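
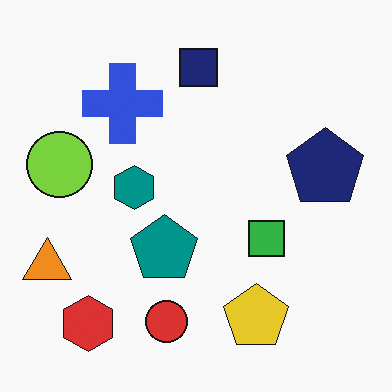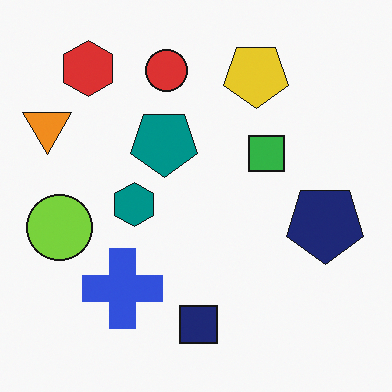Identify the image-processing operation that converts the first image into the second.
This is the original image flipped vertically (top ↔ bottom).

The navy square is in the top of the first image and the bottom of the second — shapes on opposite sides of the horizontal midline have swapped in a mirror flip.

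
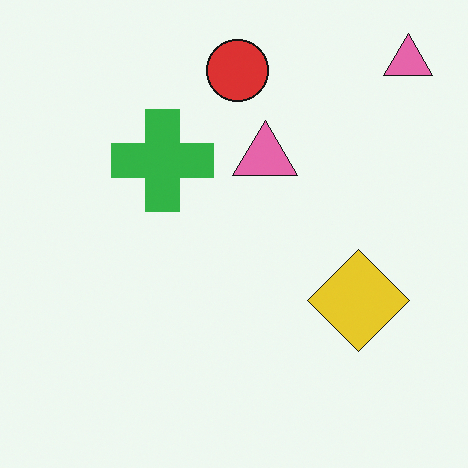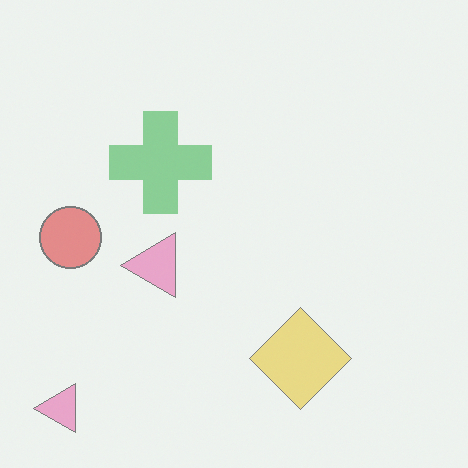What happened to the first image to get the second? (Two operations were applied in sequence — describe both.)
The image was washed out (contrast reduced), then transposed (reflected across the top-left ↔ bottom-right diagonal).

Tones are pushed toward mid-grey across the whole image — a global contrast change. Shapes have swapped their row and column positions — what was in the top-right is now in the bottom-left — a diagonal reflection.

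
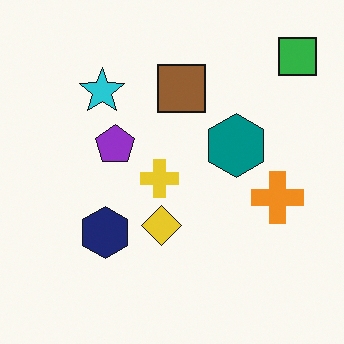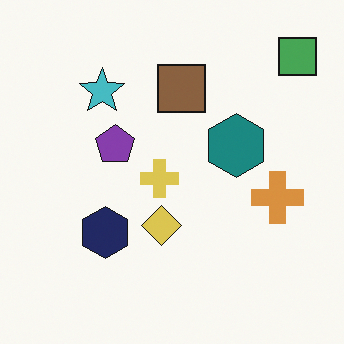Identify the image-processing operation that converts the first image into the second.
This is the original image slightly desaturated.

All colors are more muted and greyish — a global saturation change.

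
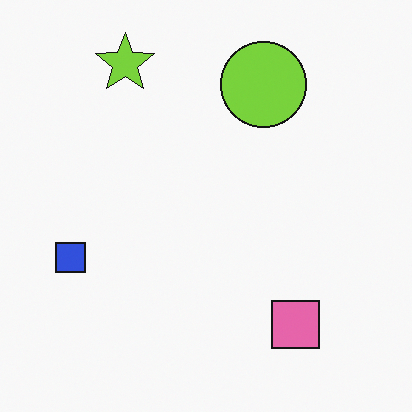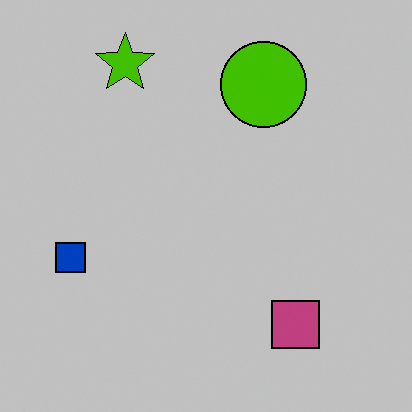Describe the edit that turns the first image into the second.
Heavily posterized to just a handful of flat colors.

Each flat color has snapped to a coarser quantized level — most visibly, the near-white background has dropped to a flat grey.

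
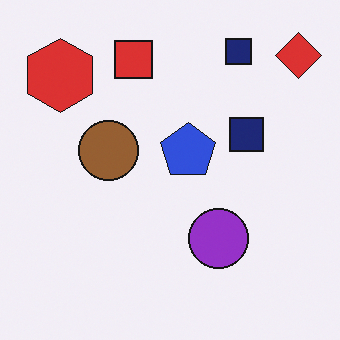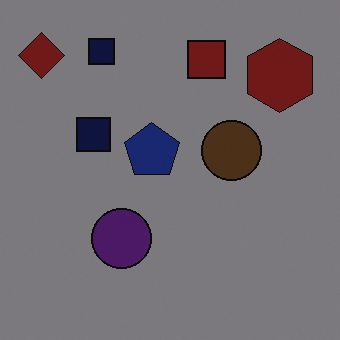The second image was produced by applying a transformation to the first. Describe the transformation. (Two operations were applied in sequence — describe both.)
The transformation is: flipped horizontally (left ↔ right), then substantially darkened.

The red diamond is in the top-right of the first image and the top-left of the second — shapes on opposite sides of the vertical midline have swapped in a mirror flip. Every pixel — background and shapes alike — is uniformly darkened.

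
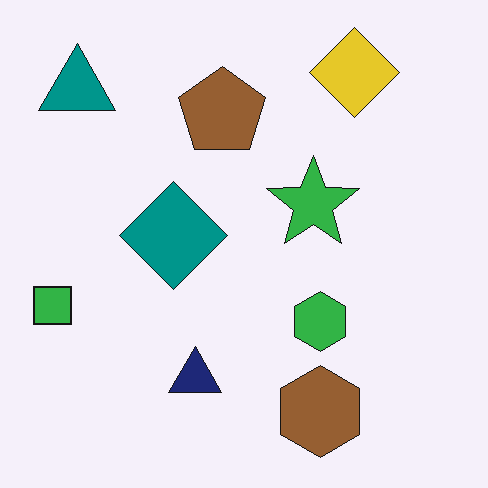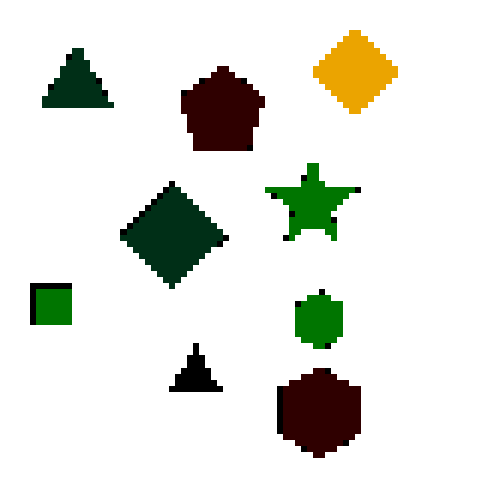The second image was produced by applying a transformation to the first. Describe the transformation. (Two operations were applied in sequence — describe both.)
It was moderately pixelated, then boosted in contrast.

Shapes are reduced to large square blocks; fine edges and outlines are lost — a downscale-then-upscale (mosaic) effect. Tones are pushed away from mid-grey across the whole image — a global contrast change.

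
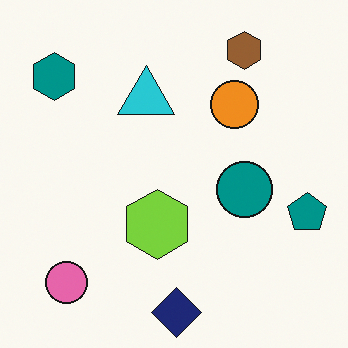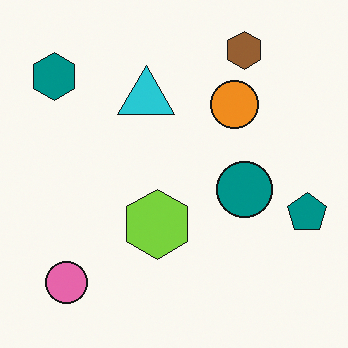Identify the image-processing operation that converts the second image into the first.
It was overlaid with an additional navy diamond.

A navy diamond appears in the first image that is absent from the second.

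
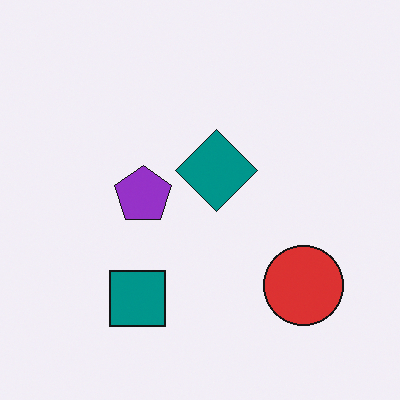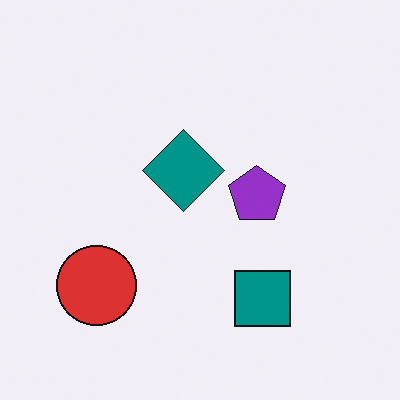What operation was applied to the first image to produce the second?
The transformation is: flipped horizontally (left ↔ right).

The red circle is in the bottom-right of the first image and the bottom-left of the second — shapes on opposite sides of the vertical midline have swapped in a mirror flip.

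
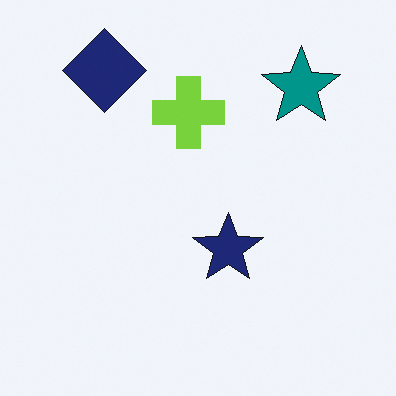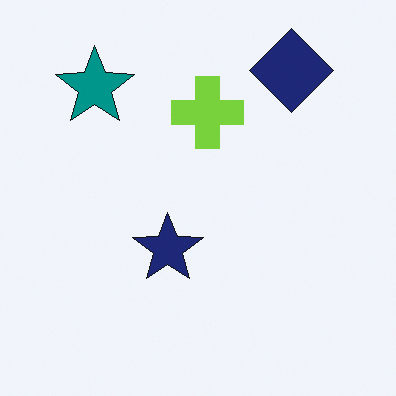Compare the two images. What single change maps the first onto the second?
The second image is the first flipped horizontally (left ↔ right).

The teal star is in the top-right of the first image and the top-left of the second — shapes on opposite sides of the vertical midline have swapped in a mirror flip.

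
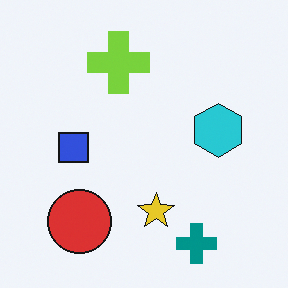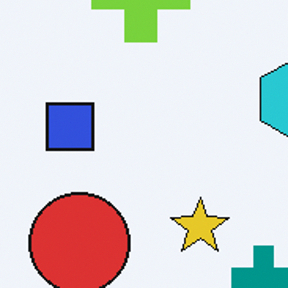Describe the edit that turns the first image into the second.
It was cropped to a modestly smaller region and rescaled.

The visible shapes are larger and the field of view is narrower; shapes near the original edges may be partly or wholly outside the frame — a crop-and-rescale.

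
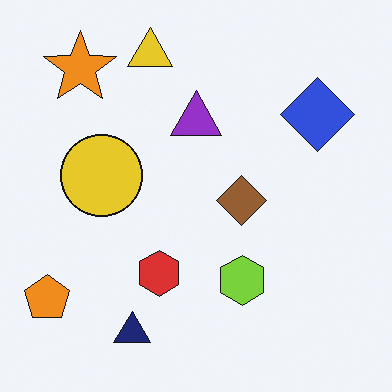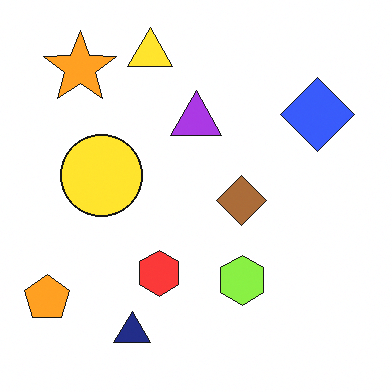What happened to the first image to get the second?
It was brightened a little.

Every pixel — background and shapes alike — is uniformly brightened.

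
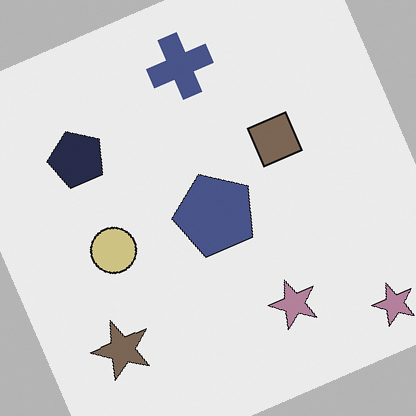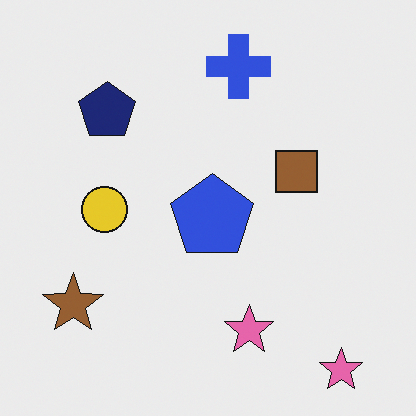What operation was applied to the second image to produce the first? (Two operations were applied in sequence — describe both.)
This is the original image rotated counter-clockwise by a moderate amount, then made much more muted (saturation change).

Every shape is tilted by the same angle and the image corners show triangular fill wedges — a whole-image rotation by a non-right angle. All colors are more muted and greyish — a global saturation change.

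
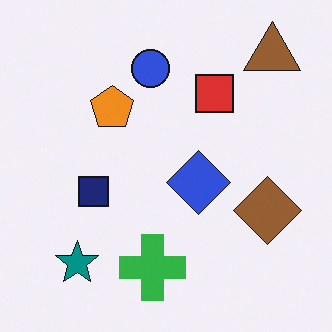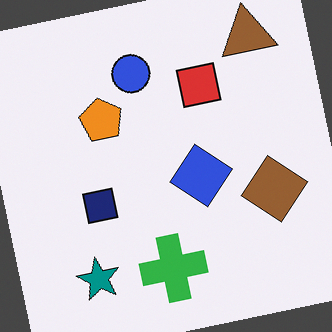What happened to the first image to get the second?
This is the original image rotated counter-clockwise by a slight angle.

Every shape is tilted by the same angle and the image corners show triangular fill wedges — a whole-image rotation by a non-right angle.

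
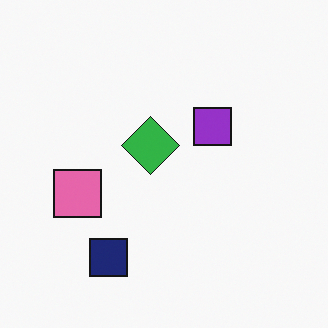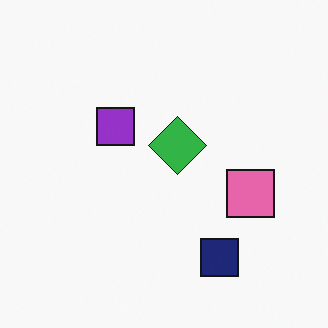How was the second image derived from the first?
Flipped horizontally (left ↔ right).

The pink square is in the left of the first image and the right of the second — shapes on opposite sides of the vertical midline have swapped in a mirror flip.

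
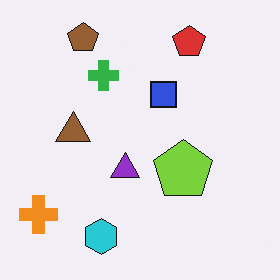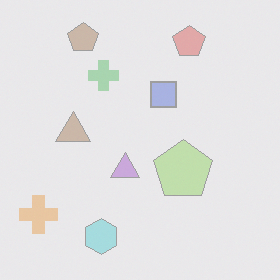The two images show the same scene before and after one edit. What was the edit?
The second image is the first given much lower contrast.

Tones are pushed toward mid-grey across the whole image — a global contrast change.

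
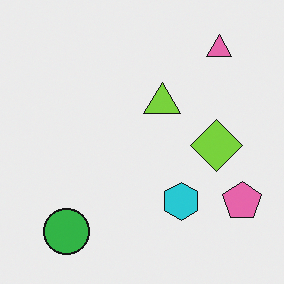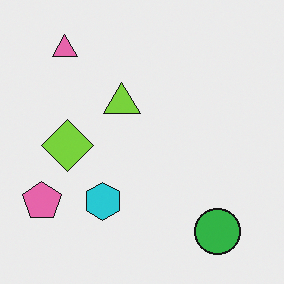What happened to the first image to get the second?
The second image is the first flipped horizontally (left ↔ right).

The pink pentagon is in the bottom-right of the first image and the bottom-left of the second — shapes on opposite sides of the vertical midline have swapped in a mirror flip.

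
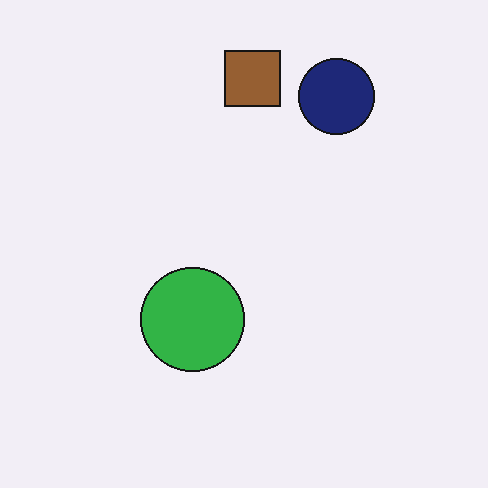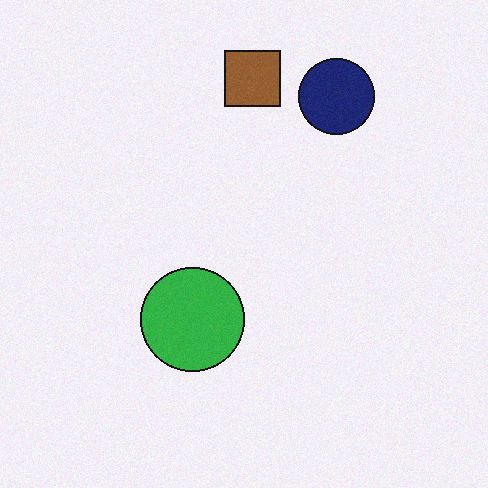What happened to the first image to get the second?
This is the original image degraded with light additive noise.

Random speckle covers the whole image, including the flat background.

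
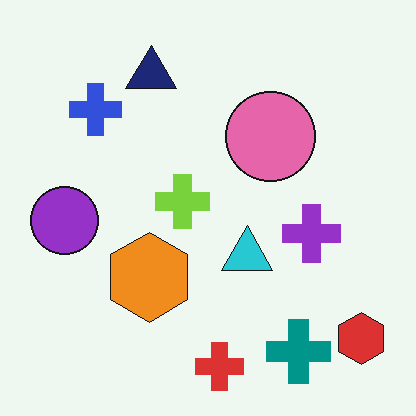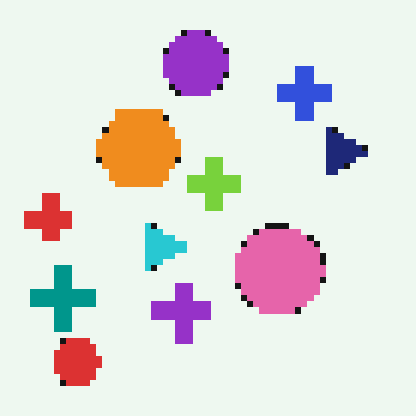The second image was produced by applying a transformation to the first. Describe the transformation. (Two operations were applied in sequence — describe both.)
It was rotated 90° clockwise, then pixelated into visible square blocks.

The red hexagon sits in the bottom-right of the first image and the bottom-left of the second — consistent with a whole-image 90° clockwise rotation. Shapes are reduced to large square blocks; fine edges and outlines are lost — a downscale-then-upscale (mosaic) effect.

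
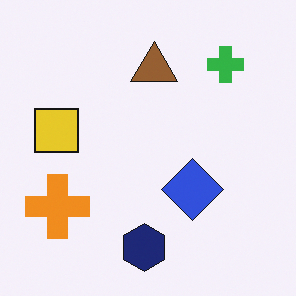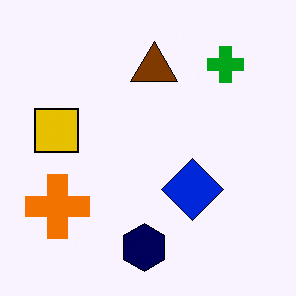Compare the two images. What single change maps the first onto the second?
The image was given slightly increased contrast.

Tones are pushed away from mid-grey across the whole image — a global contrast change.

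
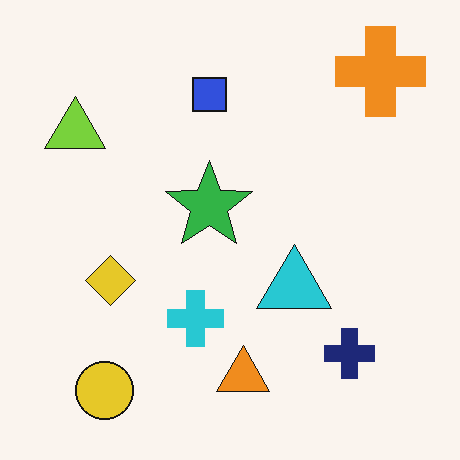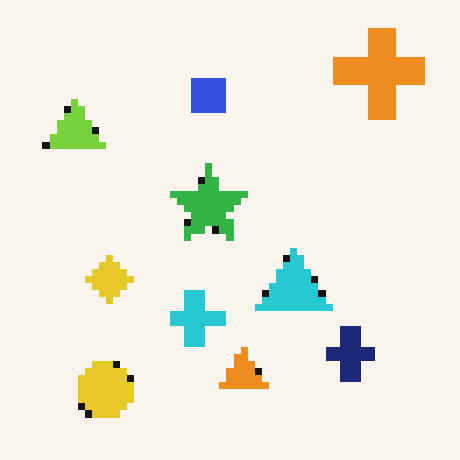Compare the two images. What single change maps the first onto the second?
This is the original image moderately pixelated.

Shapes are reduced to large square blocks; fine edges and outlines are lost — a downscale-then-upscale (mosaic) effect.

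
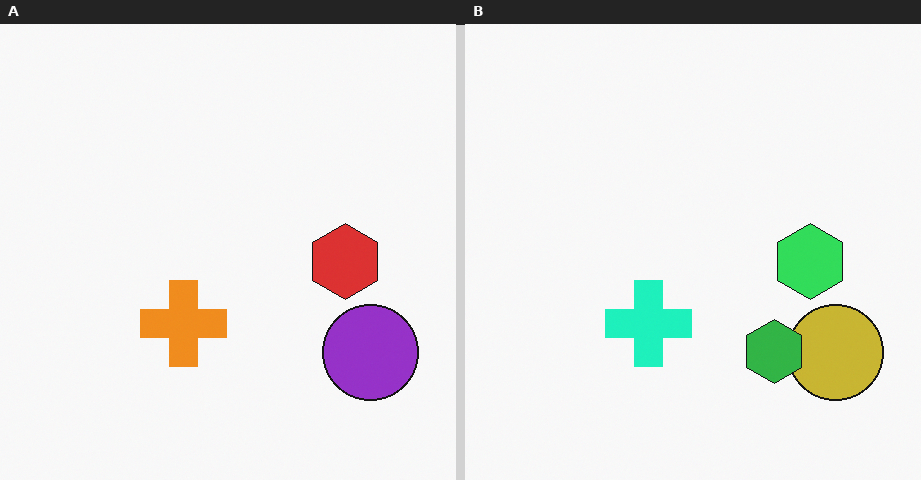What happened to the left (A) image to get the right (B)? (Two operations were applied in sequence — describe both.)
This is the original image hue-shifted by a moderate amount, then overlaid with an additional green hexagon.

Every shape's color has rotated by the same amount around the hue wheel — a uniform hue shift. A green hexagon appears in the right (B) image that is absent from the left (A).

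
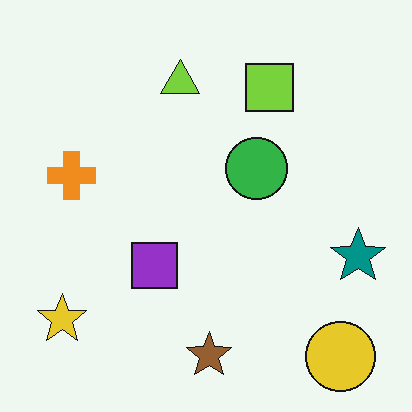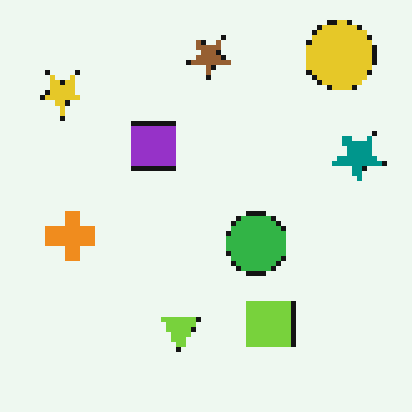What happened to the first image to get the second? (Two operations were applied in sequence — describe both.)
The second image is the first flipped vertically (top ↔ bottom), then mildly pixelated.

The yellow circle is in the bottom-right of the first image and the top-right of the second — shapes on opposite sides of the horizontal midline have swapped in a mirror flip. Shapes are reduced to large square blocks; fine edges and outlines are lost — a downscale-then-upscale (mosaic) effect.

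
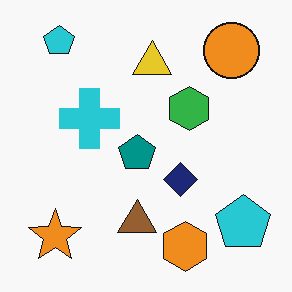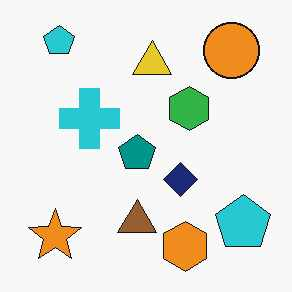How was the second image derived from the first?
It was given moderate JPEG compression.

Blocky 8×8 compression artifacts appear around shape edges and the flat background shows ringing — characteristic JPEG degradation.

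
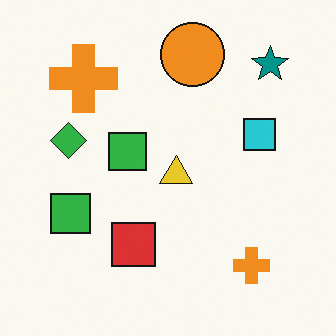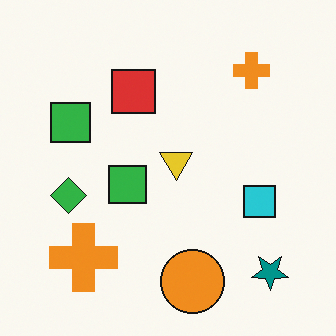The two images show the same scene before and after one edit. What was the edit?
The image was flipped vertically (top ↔ bottom).

The orange circle is in the top of the first image and the bottom of the second — shapes on opposite sides of the horizontal midline have swapped in a mirror flip.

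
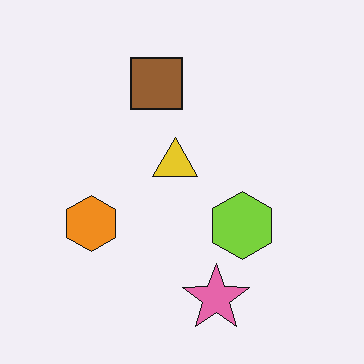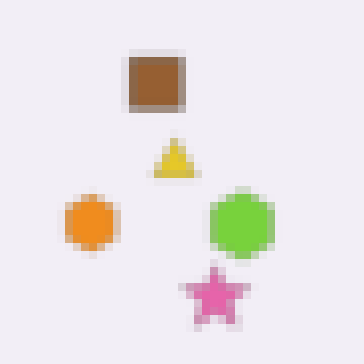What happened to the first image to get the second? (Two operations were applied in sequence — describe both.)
The image was noticeably gaussian-blurred, then pixelated into visible square blocks.

Shape edges and outlines are uniformly softened across the whole image. Shapes are reduced to large square blocks; fine edges and outlines are lost — a downscale-then-upscale (mosaic) effect.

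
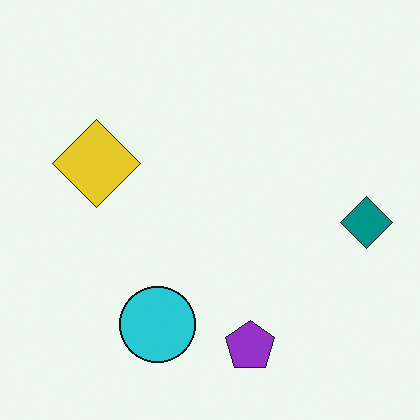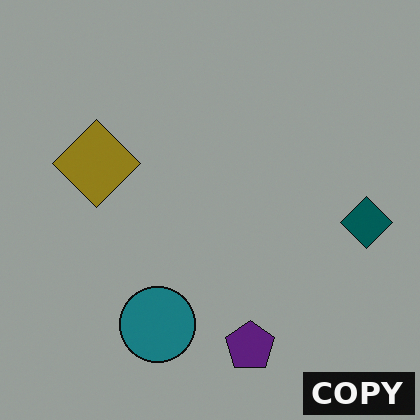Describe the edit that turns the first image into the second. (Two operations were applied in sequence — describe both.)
The second image is the first noticeably darkened, then watermarked with the text "COPY" in the lower-right corner.

Every pixel — background and shapes alike — is uniformly darkened. A dark label reading "COPY" appears in the lower-right corner.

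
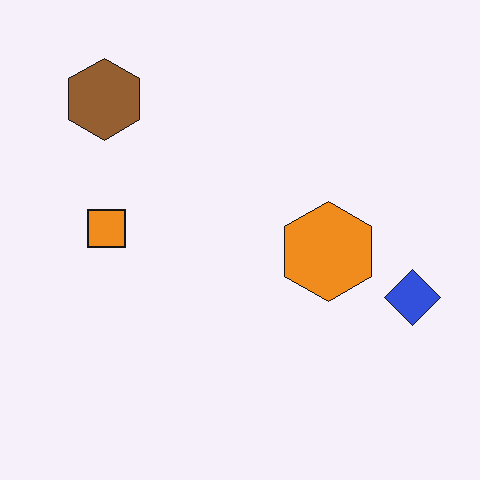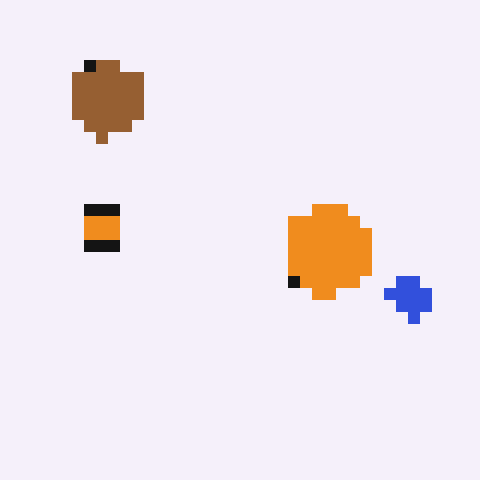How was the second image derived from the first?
The second image is the first heavily pixelated into large blocks.

Shapes are reduced to large square blocks; fine edges and outlines are lost — a downscale-then-upscale (mosaic) effect.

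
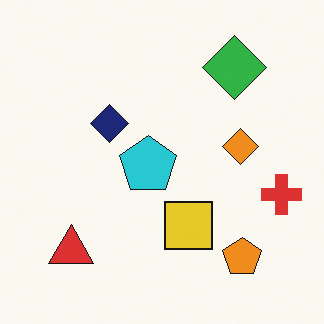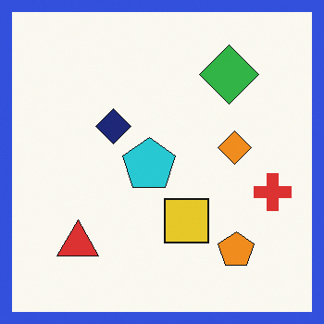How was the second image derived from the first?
Framed with a blue border.

A solid blue frame runs around the edge of the second image, with the content slightly shrunk inside it.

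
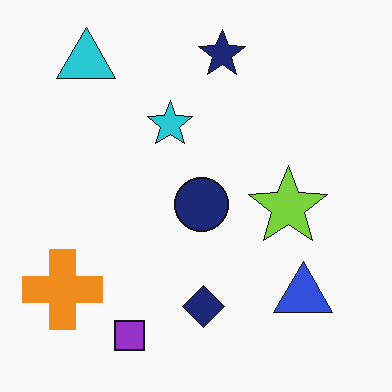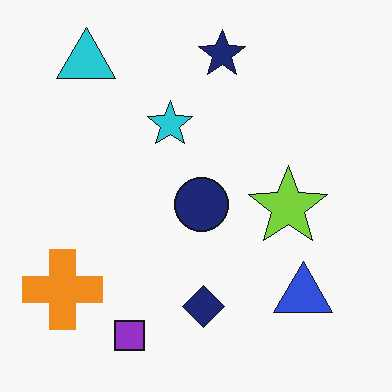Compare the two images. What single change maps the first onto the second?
The transformation is: given moderate JPEG compression.

Blocky 8×8 compression artifacts appear around shape edges and the flat background shows ringing — characteristic JPEG degradation.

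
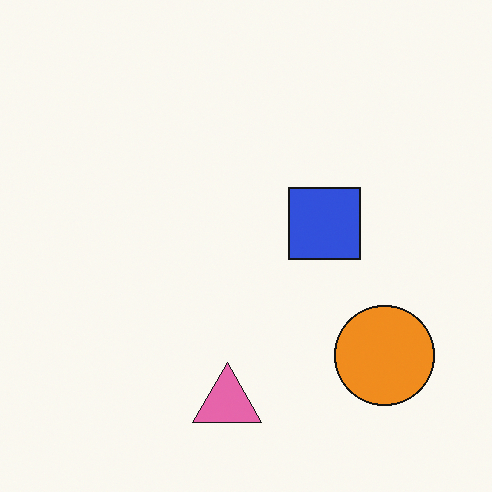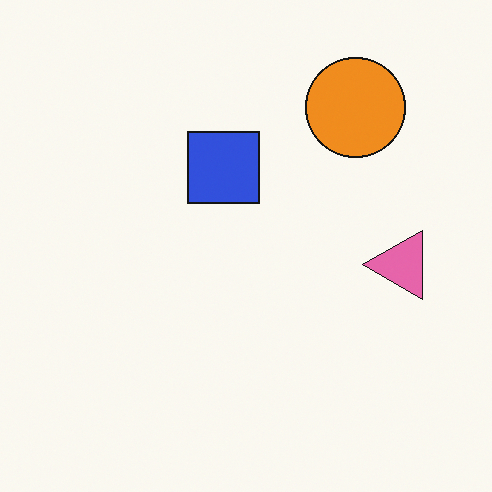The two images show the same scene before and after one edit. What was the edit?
The transformation is: rotated 90° counter-clockwise.

The orange circle sits in the bottom-right of the first image and the top-right of the second — consistent with a whole-image 90° counter-clockwise rotation.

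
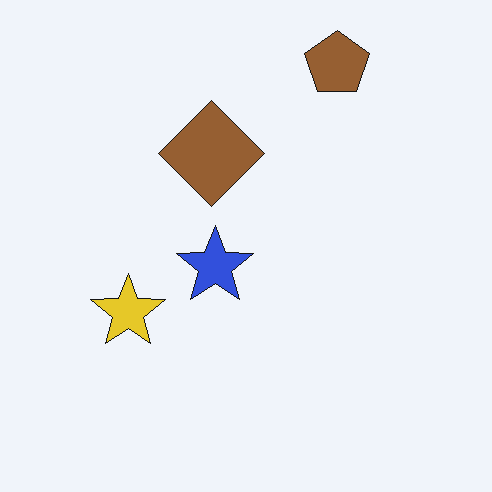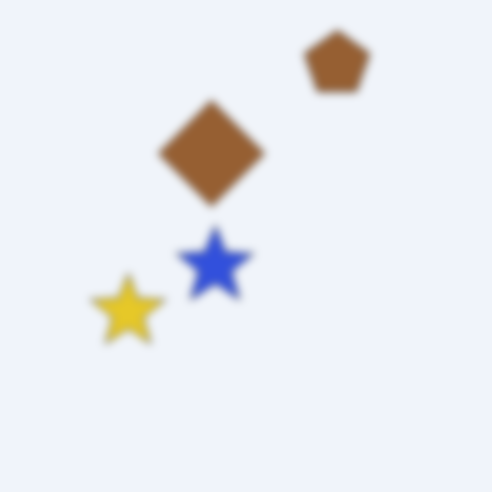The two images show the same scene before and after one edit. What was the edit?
The image was moderately blurred.

Shape edges and outlines are uniformly softened across the whole image.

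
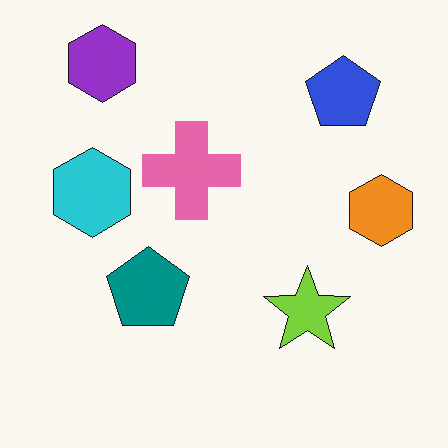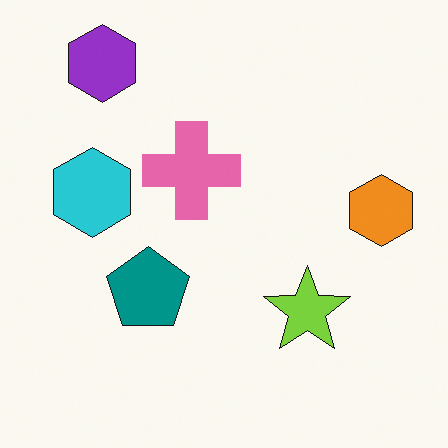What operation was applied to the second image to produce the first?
The transformation is: overlaid with an additional blue pentagon.

A blue pentagon appears in the first image that is absent from the second.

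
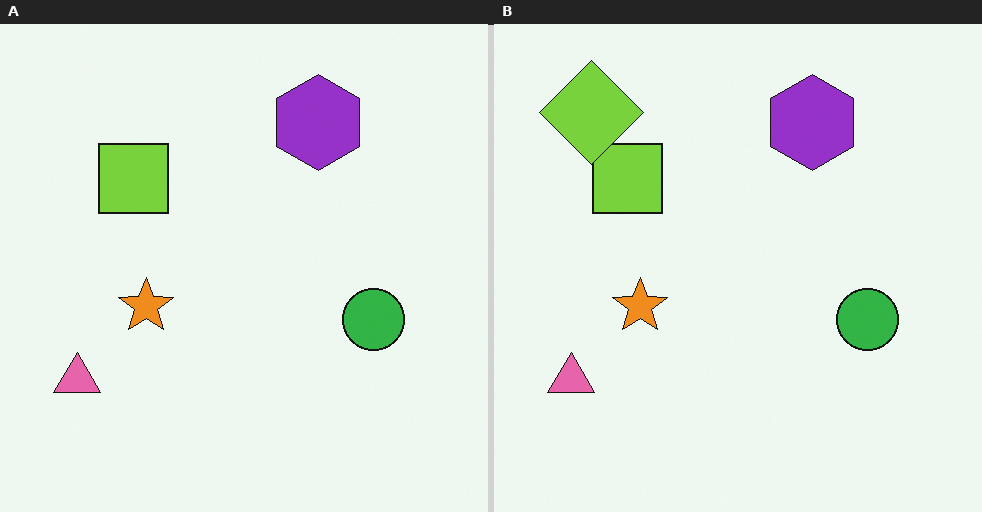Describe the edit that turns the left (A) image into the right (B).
This is the original image overlaid with an additional lime diamond.

A lime diamond appears in the right (B) image that is absent from the left (A).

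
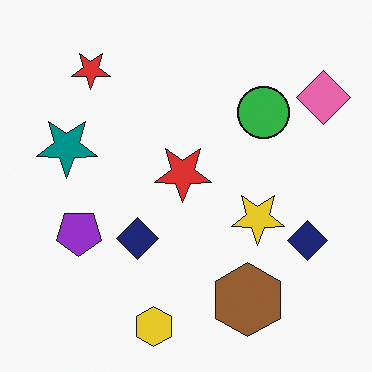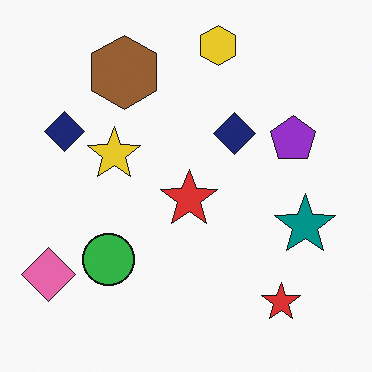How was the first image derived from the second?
This is the original image rotated 180°.

The pink diamond sits in the bottom-left of the second image and the top-right of the first — consistent with a whole-image 180° rotation.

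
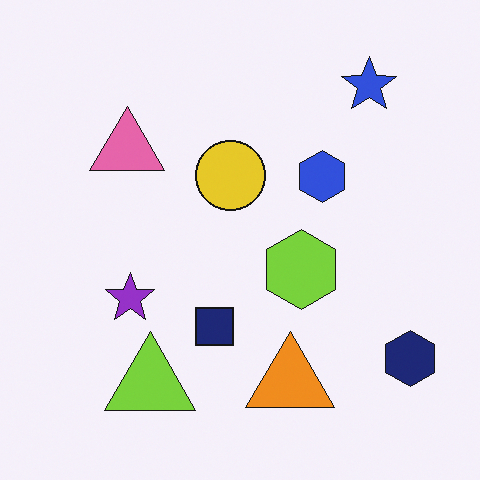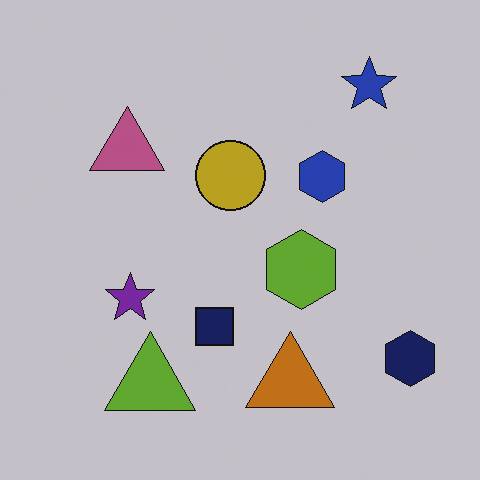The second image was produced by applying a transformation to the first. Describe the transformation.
It was darkened a little.

Every pixel — background and shapes alike — is uniformly darkened.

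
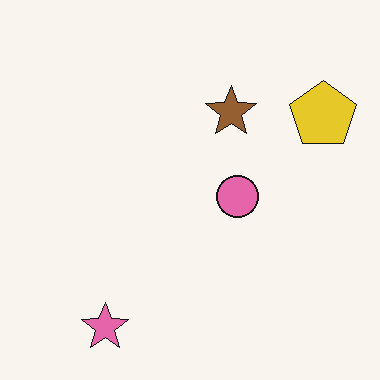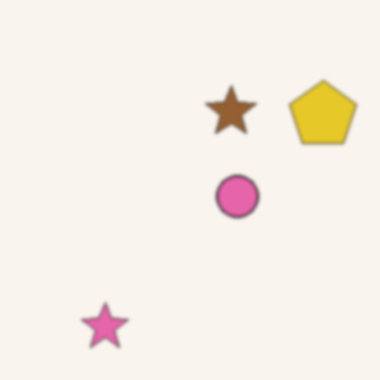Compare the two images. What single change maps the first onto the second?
The transformation is: given a subtle gaussian blur.

Shape edges and outlines are uniformly softened across the whole image.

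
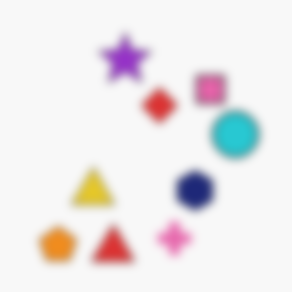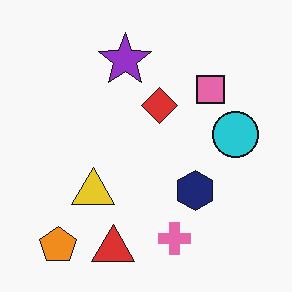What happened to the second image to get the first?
The transformation is: noticeably gaussian-blurred.

Shape edges and outlines are uniformly softened across the whole image.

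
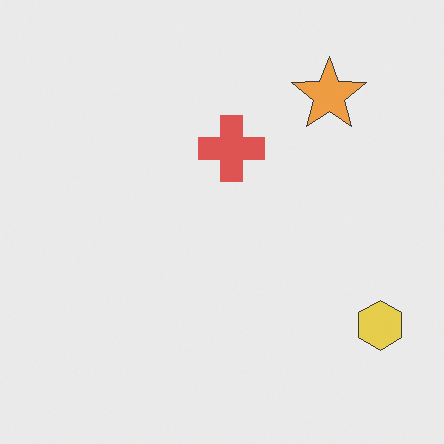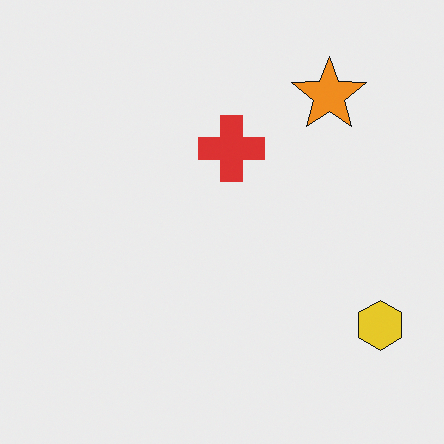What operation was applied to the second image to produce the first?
Given slightly reduced contrast.

Tones are pushed toward mid-grey across the whole image — a global contrast change.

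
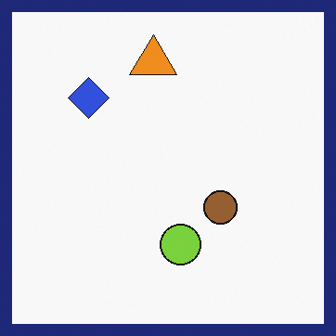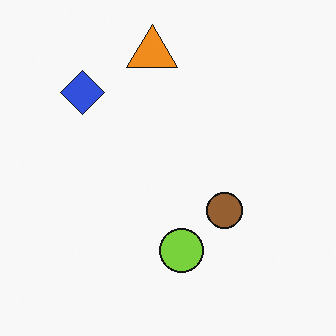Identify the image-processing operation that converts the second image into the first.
The first image is the second framed with a navy border.

A solid navy frame runs around the edge of the first image, with the content slightly shrunk inside it.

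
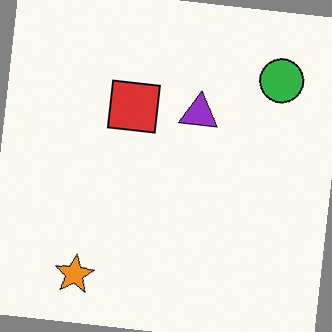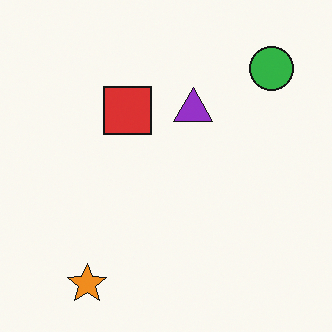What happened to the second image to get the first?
The transformation is: rotated clockwise by a small amount.

Every shape is tilted by the same angle and the image corners show triangular fill wedges — a whole-image rotation by a non-right angle.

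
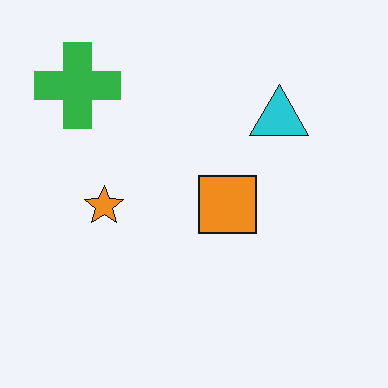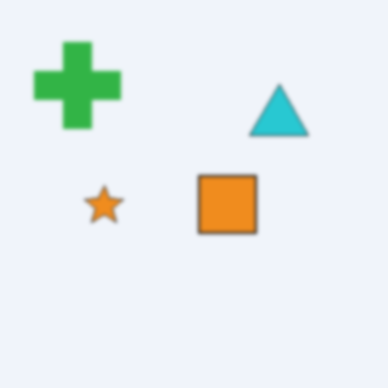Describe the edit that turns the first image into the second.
This is the original image given a subtle gaussian blur.

Shape edges and outlines are uniformly softened across the whole image.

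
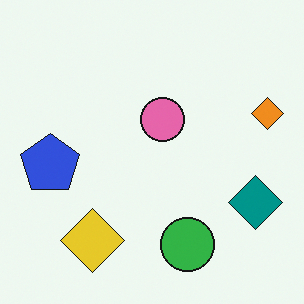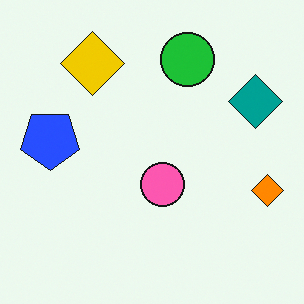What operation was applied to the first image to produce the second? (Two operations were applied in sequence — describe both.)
The image was flipped vertically (top ↔ bottom), then slightly oversaturated.

The green circle is in the bottom of the first image and the top of the second — shapes on opposite sides of the horizontal midline have swapped in a mirror flip. All colors are more vivid — a global saturation change.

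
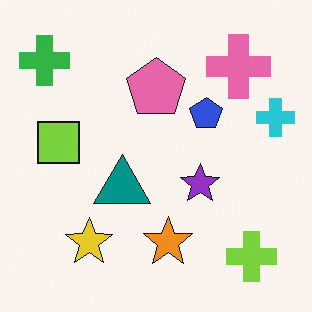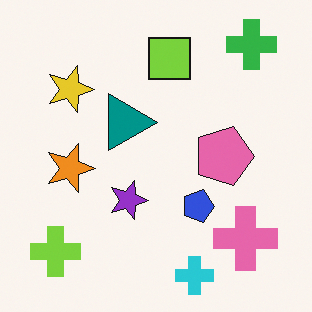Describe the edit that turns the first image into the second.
It was rotated 90° clockwise.

The green cross sits in the top-left of the first image and the top-right of the second — consistent with a whole-image 90° clockwise rotation.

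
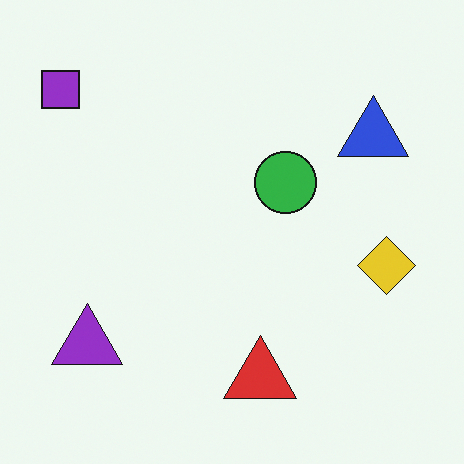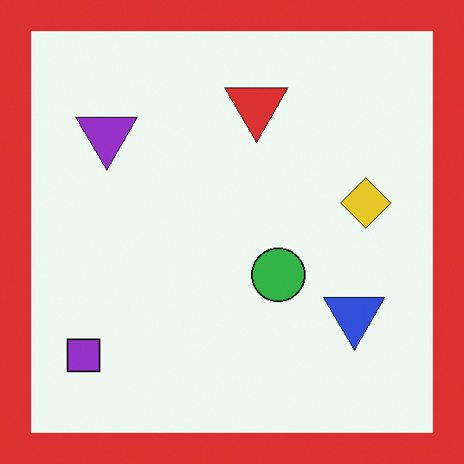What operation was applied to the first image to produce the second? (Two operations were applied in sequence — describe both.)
It was flipped vertically (top ↔ bottom), then framed with a red border.

The red triangle is in the bottom of the first image and the top of the second — shapes on opposite sides of the horizontal midline have swapped in a mirror flip. A solid red frame runs around the edge of the second image, with the content slightly shrunk inside it.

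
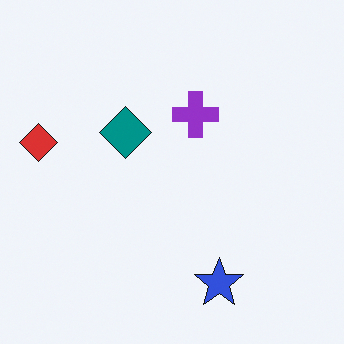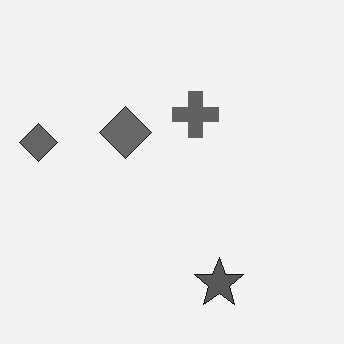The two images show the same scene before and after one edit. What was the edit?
The image was converted to grayscale.

All color is removed — every shape is now a shade of grey.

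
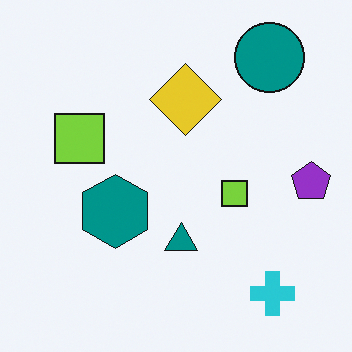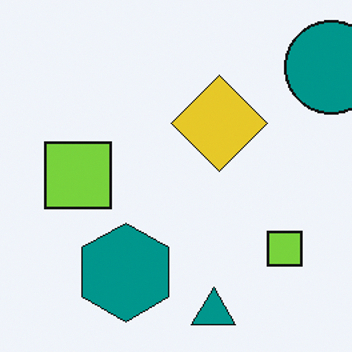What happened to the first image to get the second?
This is the original image cropped to a modestly smaller region and rescaled.

The visible shapes are larger and the field of view is narrower; shapes near the original edges may be partly or wholly outside the frame — a crop-and-rescale.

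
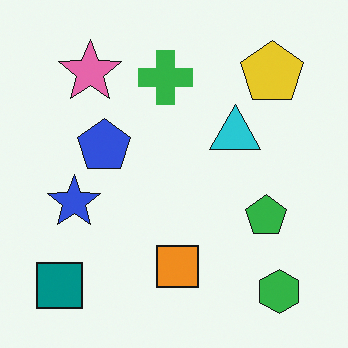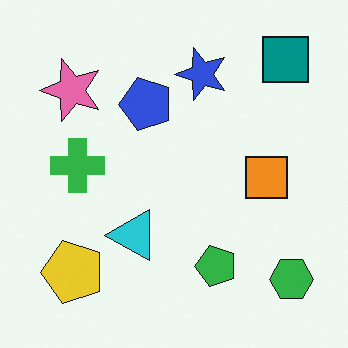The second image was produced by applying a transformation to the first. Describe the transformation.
The second image is the first transposed (reflected across the top-left ↔ bottom-right diagonal).

Shapes have swapped their row and column positions — what was in the top-right is now in the bottom-left — a diagonal reflection.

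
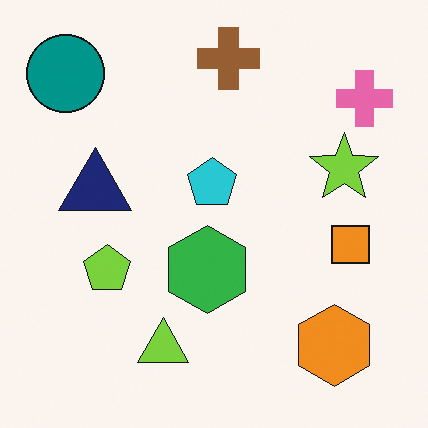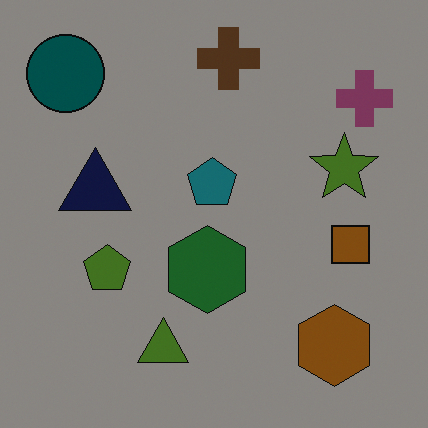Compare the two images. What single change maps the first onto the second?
It was noticeably darkened.

Every pixel — background and shapes alike — is uniformly darkened.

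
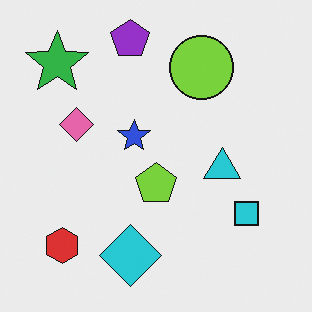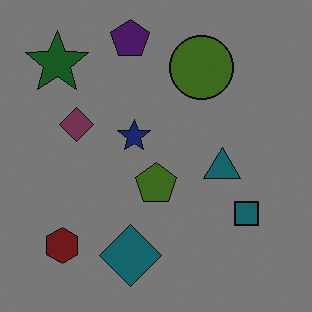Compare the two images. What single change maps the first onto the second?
The second image is the first noticeably darkened.

Every pixel — background and shapes alike — is uniformly darkened.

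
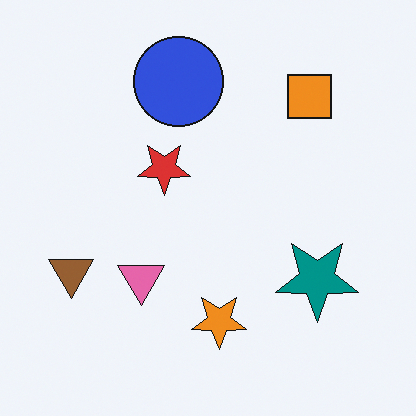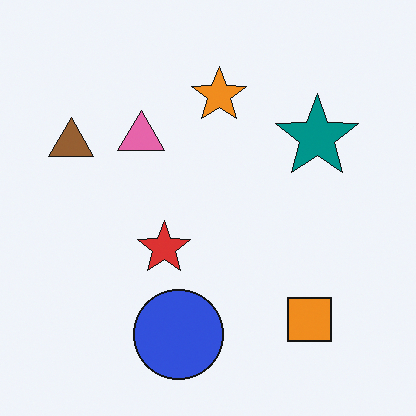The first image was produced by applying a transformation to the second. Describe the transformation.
This is the original image flipped vertically (top ↔ bottom).

The blue circle is in the bottom of the second image and the top of the first — shapes on opposite sides of the horizontal midline have swapped in a mirror flip.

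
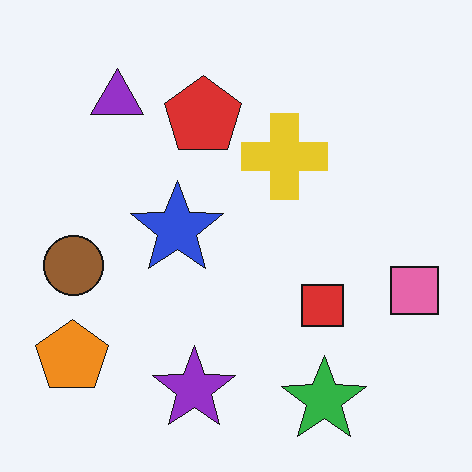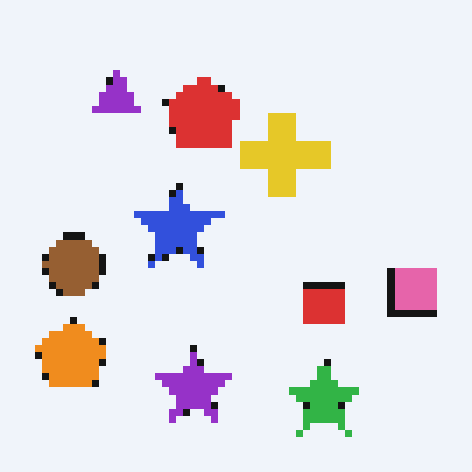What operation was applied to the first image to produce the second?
The transformation is: pixelated into visible square blocks.

Shapes are reduced to large square blocks; fine edges and outlines are lost — a downscale-then-upscale (mosaic) effect.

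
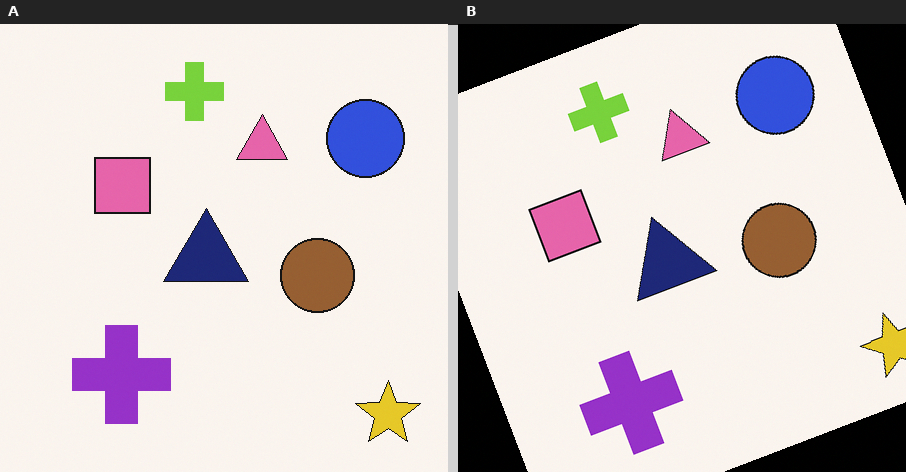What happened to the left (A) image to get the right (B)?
The right (B) image is the left (A) rotated counter-clockwise by a clearly visible amount.

Every shape is tilted by the same angle and the image corners show triangular fill wedges — a whole-image rotation by a non-right angle.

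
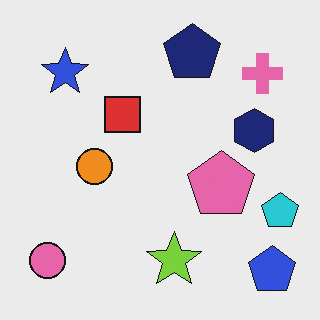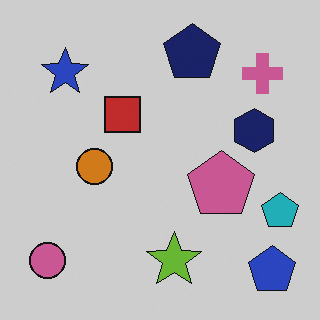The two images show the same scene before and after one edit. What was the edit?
The transformation is: darkened a little.

Every pixel — background and shapes alike — is uniformly darkened.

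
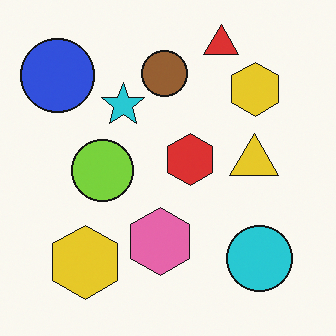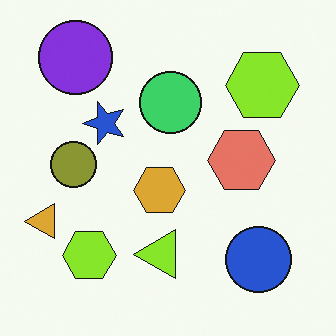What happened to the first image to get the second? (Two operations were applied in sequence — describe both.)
Transposed (reflected across the top-left ↔ bottom-right diagonal), then hue-shifted by a small amount.

Shapes have swapped their row and column positions — what was in the top-right is now in the bottom-left — a diagonal reflection. Every shape's color has rotated by the same amount around the hue wheel — a uniform hue shift.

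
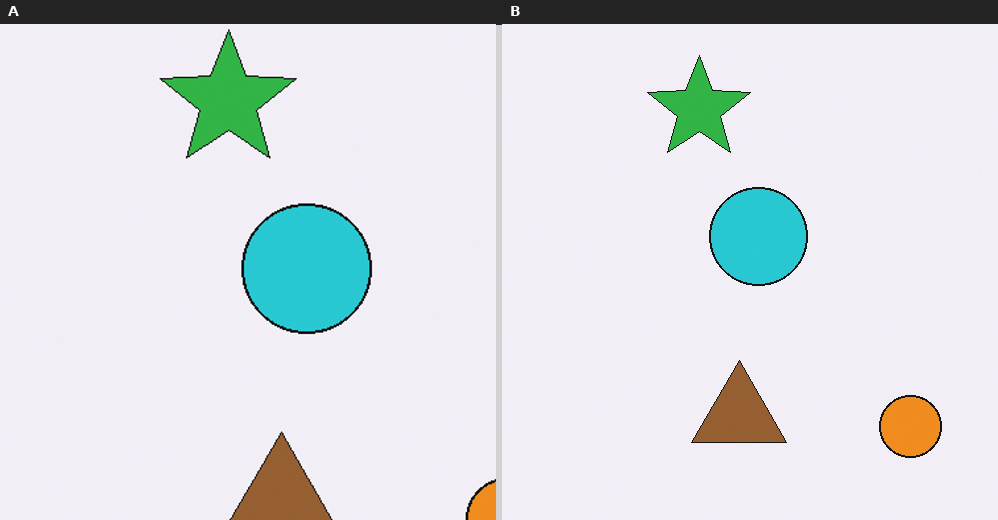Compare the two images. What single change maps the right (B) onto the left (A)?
This is the original image cropped slightly and scaled back up.

The visible shapes are larger and the field of view is narrower; shapes near the original edges may be partly or wholly outside the frame — a crop-and-rescale.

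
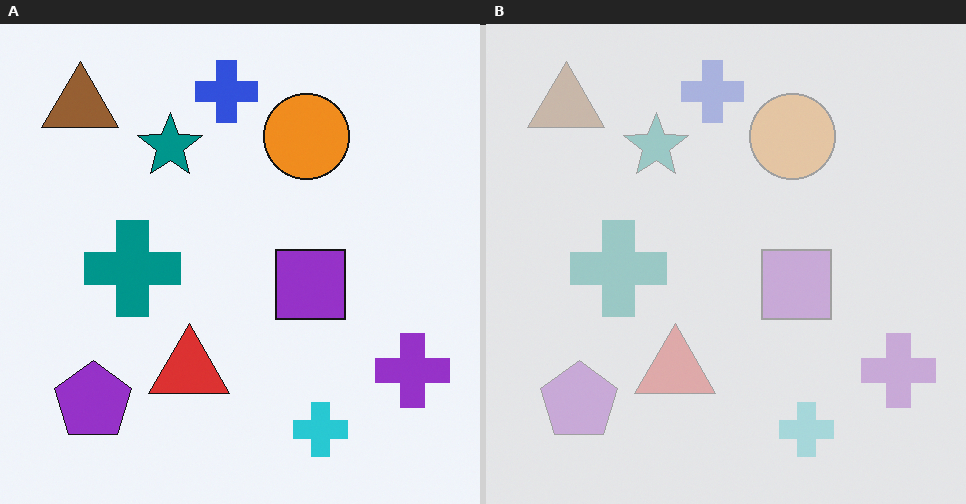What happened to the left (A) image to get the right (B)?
The transformation is: washed out (contrast reduced).

Tones are pushed toward mid-grey across the whole image — a global contrast change.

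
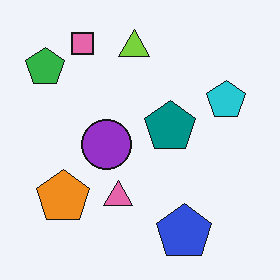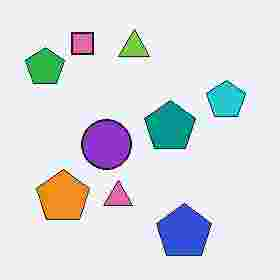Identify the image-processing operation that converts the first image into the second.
It was degraded with heavy JPEG compression.

Blocky 8×8 compression artifacts appear around shape edges and the flat background shows ringing — characteristic JPEG degradation.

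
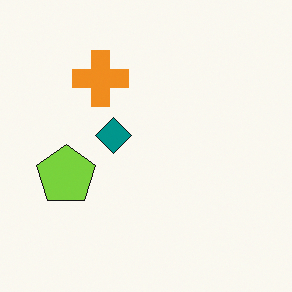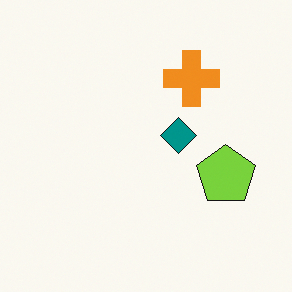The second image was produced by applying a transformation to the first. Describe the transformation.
The image was flipped horizontally (left ↔ right).

The lime pentagon is in the left of the first image and the right of the second — shapes on opposite sides of the vertical midline have swapped in a mirror flip.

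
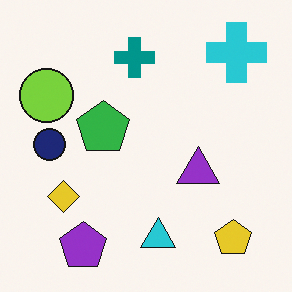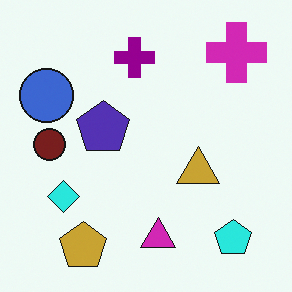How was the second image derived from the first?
Hue-shifted by a moderate amount.

Every shape's color has rotated by the same amount around the hue wheel — a uniform hue shift.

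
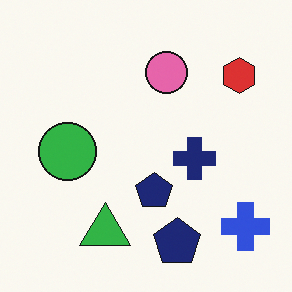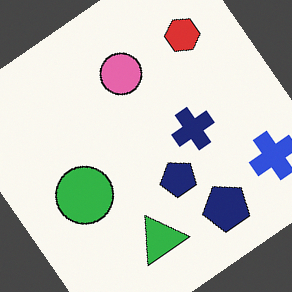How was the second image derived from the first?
Rotated counter-clockwise by a large amount — several tens of degrees.

Every shape is tilted by the same angle and the image corners show triangular fill wedges — a whole-image rotation by a non-right angle.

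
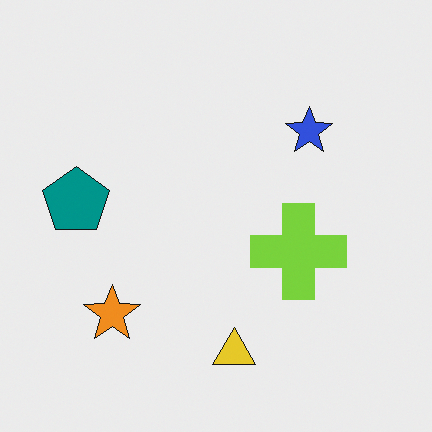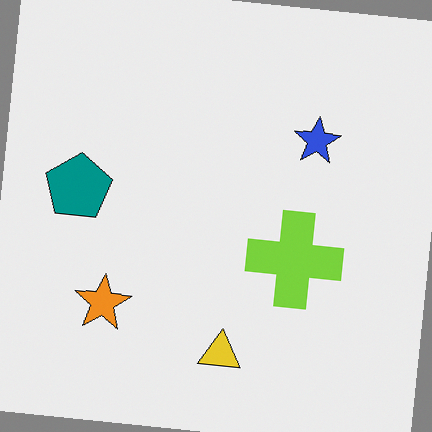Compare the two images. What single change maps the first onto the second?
Rotated clockwise by a small amount.

Every shape is tilted by the same angle and the image corners show triangular fill wedges — a whole-image rotation by a non-right angle.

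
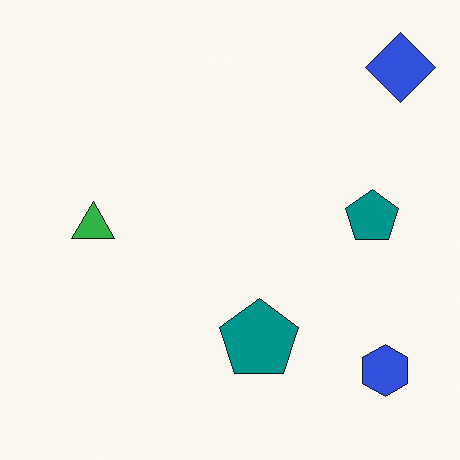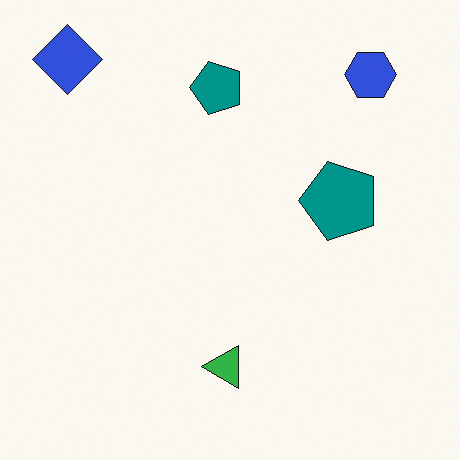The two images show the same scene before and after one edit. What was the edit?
The image was rotated 90° counter-clockwise.

The blue diamond sits in the top-right of the first image and the top-left of the second — consistent with a whole-image 90° counter-clockwise rotation.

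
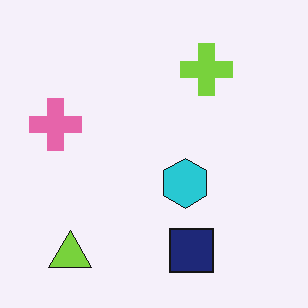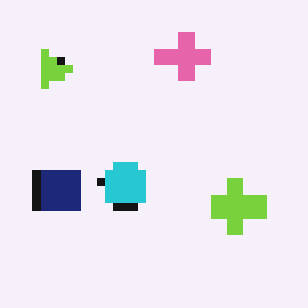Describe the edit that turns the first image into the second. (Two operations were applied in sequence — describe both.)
The second image is the first rotated 90° clockwise, then moderately pixelated.

The lime triangle sits in the bottom-left of the first image and the top-left of the second — consistent with a whole-image 90° clockwise rotation. Shapes are reduced to large square blocks; fine edges and outlines are lost — a downscale-then-upscale (mosaic) effect.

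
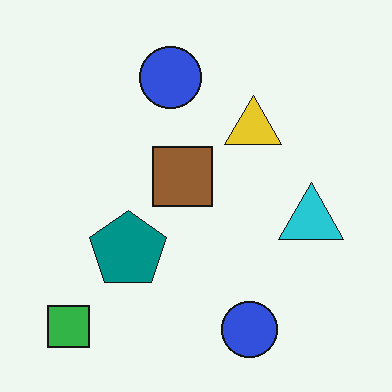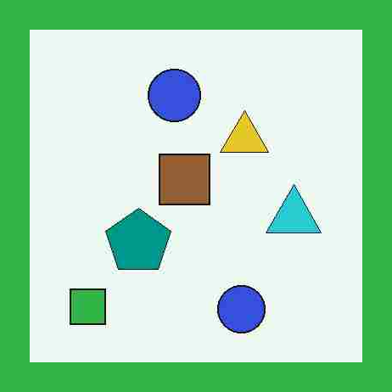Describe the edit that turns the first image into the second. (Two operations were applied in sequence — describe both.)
The image was degraded with heavy JPEG compression, then framed with a green border.

Blocky 8×8 compression artifacts appear around shape edges and the flat background shows ringing — characteristic JPEG degradation. A solid green frame runs around the edge of the second image, with the content slightly shrunk inside it.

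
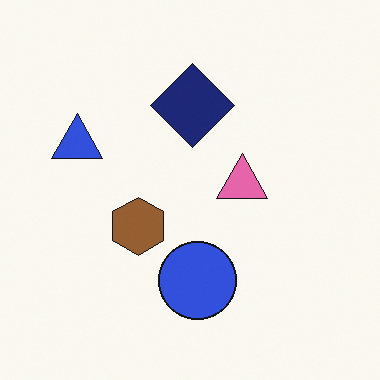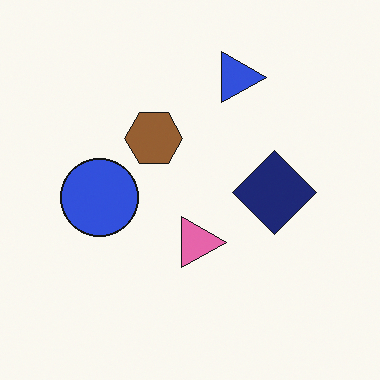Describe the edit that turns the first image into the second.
The second image is the first rotated 90° clockwise.

The blue triangle sits in the left of the first image and the top of the second — consistent with a whole-image 90° clockwise rotation.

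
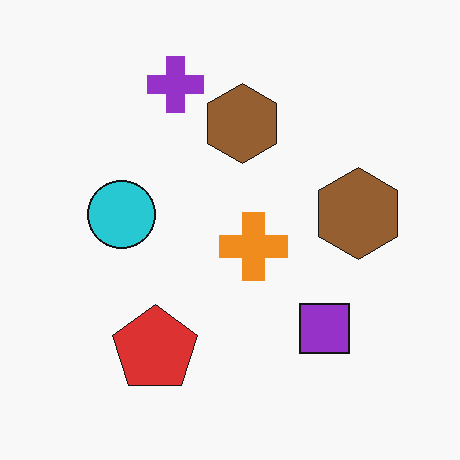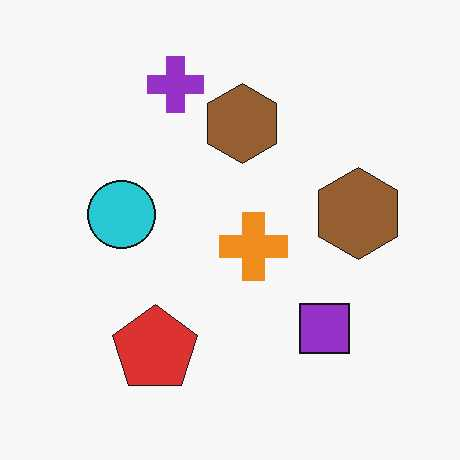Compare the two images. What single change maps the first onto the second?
This is the original image JPEG-compressed with visible artifacts.

Blocky 8×8 compression artifacts appear around shape edges and the flat background shows ringing — characteristic JPEG degradation.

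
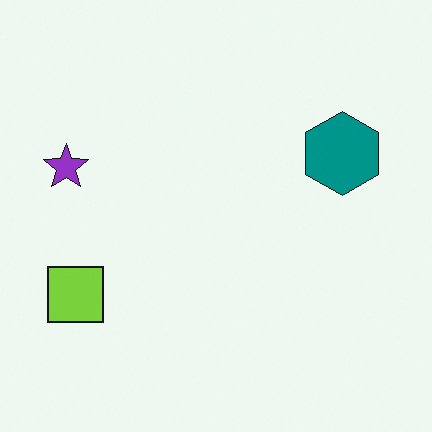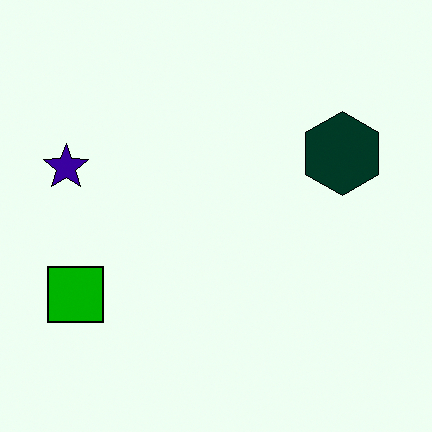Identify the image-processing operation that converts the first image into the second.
The image was boosted in contrast.

Tones are pushed away from mid-grey across the whole image — a global contrast change.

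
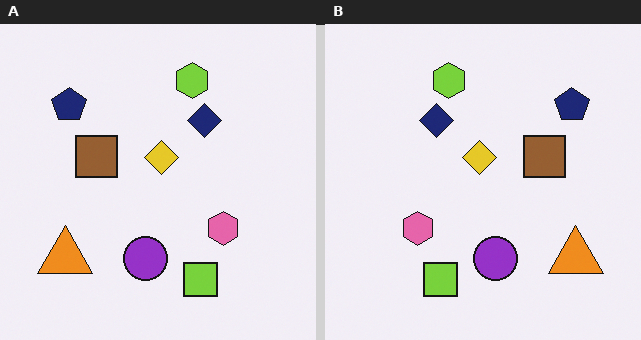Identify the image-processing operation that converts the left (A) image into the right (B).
It was flipped horizontally (left ↔ right).

The orange triangle is in the bottom-left of the left (A) image and the bottom-right of the right (B) — shapes on opposite sides of the vertical midline have swapped in a mirror flip.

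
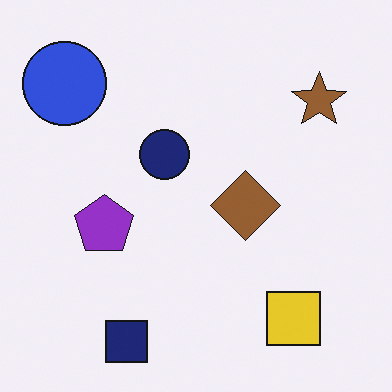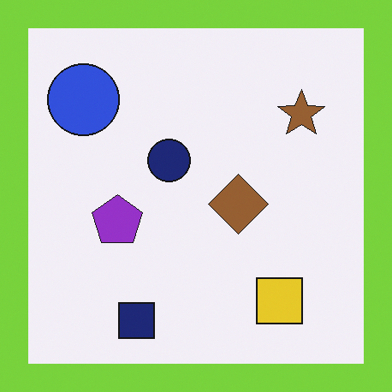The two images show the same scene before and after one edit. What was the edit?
The transformation is: framed with a lime border.

A solid lime frame runs around the edge of the second image, with the content slightly shrunk inside it.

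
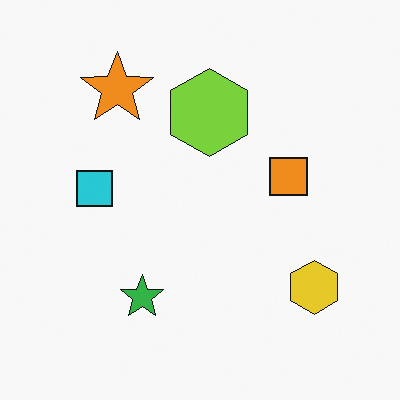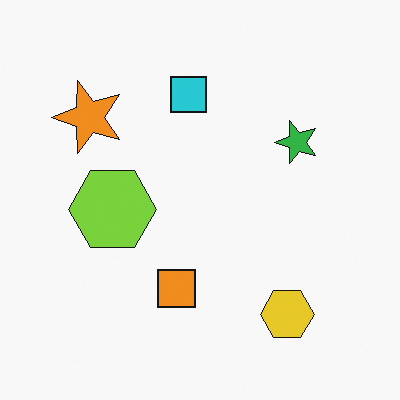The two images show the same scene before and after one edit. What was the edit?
This is the original image transposed (reflected across the top-left ↔ bottom-right diagonal).

Shapes have swapped their row and column positions — what was in the top-right is now in the bottom-left — a diagonal reflection.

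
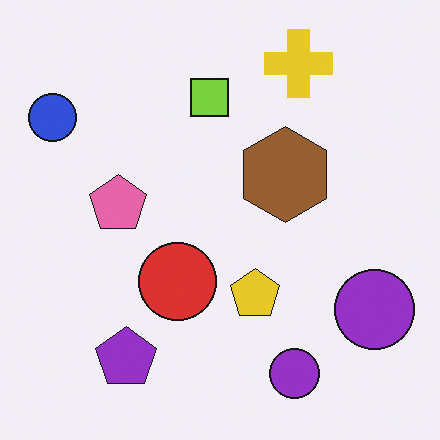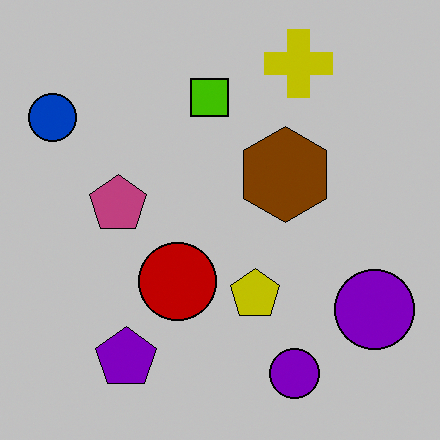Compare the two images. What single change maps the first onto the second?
The image was aggressively posterized.

Each flat color has snapped to a coarser quantized level — most visibly, the near-white background has dropped to a flat grey.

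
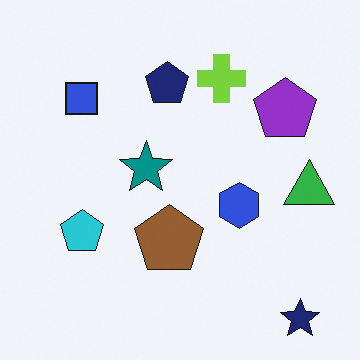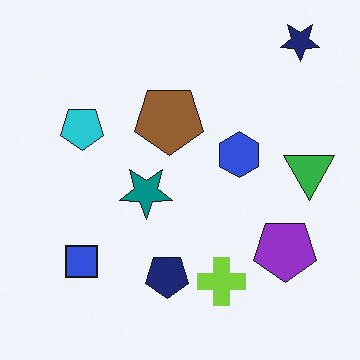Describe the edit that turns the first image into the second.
The transformation is: flipped vertically (top ↔ bottom).

The navy star is in the bottom-right of the first image and the top-right of the second — shapes on opposite sides of the horizontal midline have swapped in a mirror flip.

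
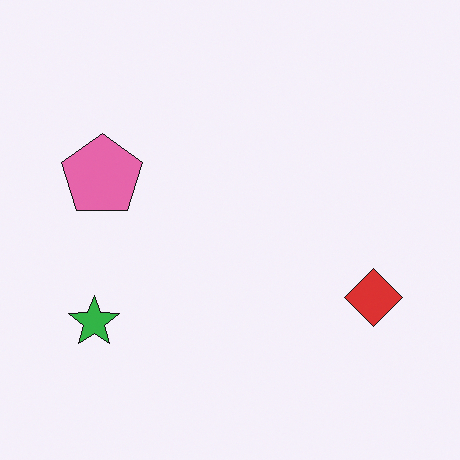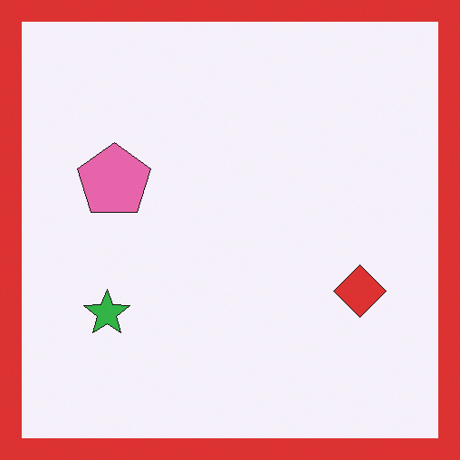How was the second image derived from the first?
The transformation is: framed with a red border.

A solid red frame runs around the edge of the second image, with the content slightly shrunk inside it.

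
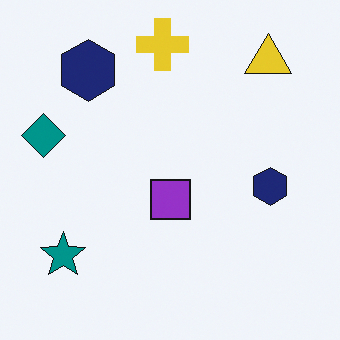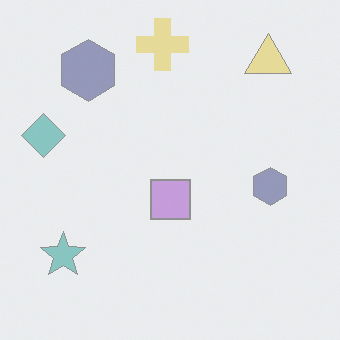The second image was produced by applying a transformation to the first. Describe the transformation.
The second image is the first washed out (contrast reduced).

Tones are pushed toward mid-grey across the whole image — a global contrast change.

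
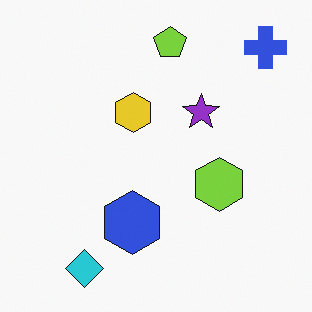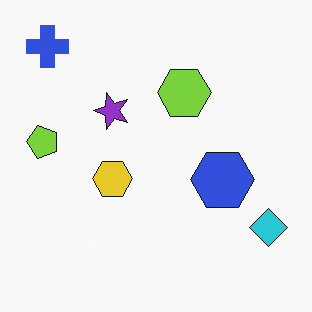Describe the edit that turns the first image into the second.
The image was rotated 90° counter-clockwise.

The blue cross sits in the top-right of the first image and the top-left of the second — consistent with a whole-image 90° counter-clockwise rotation.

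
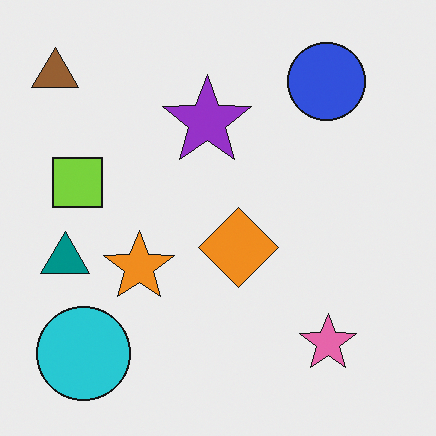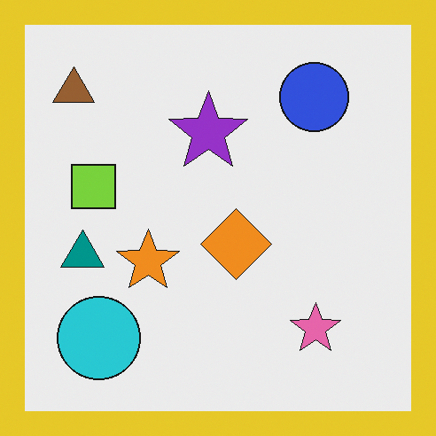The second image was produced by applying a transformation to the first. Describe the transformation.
This is the original image framed with a yellow border.

A solid yellow frame runs around the edge of the second image, with the content slightly shrunk inside it.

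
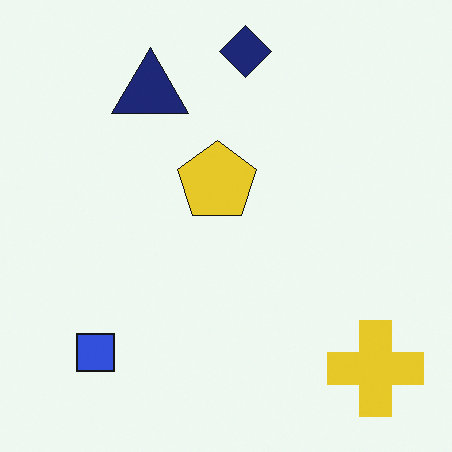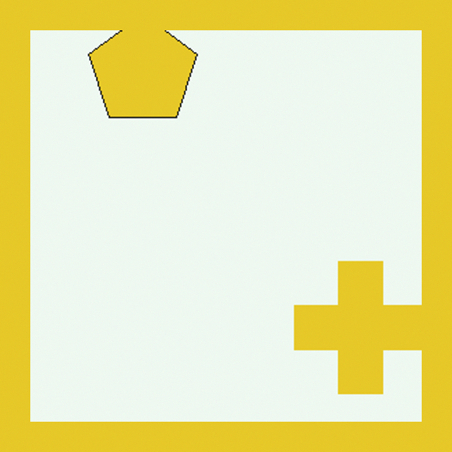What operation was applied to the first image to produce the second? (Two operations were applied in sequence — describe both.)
The image was cropped to a modestly smaller region and rescaled, then framed with a yellow border.

The visible shapes are larger and the field of view is narrower; shapes near the original edges may be partly or wholly outside the frame — a crop-and-rescale. A solid yellow frame runs around the edge of the second image, with the content slightly shrunk inside it.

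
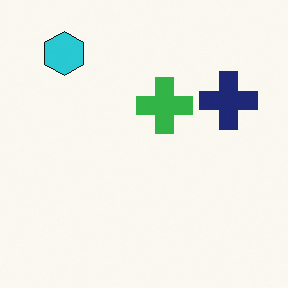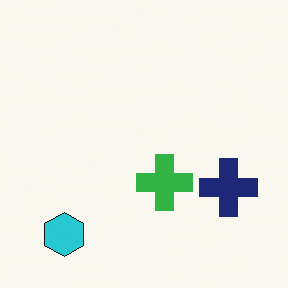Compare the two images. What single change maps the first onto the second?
It was flipped vertically (top ↔ bottom).

The cyan hexagon is in the top-left of the first image and the bottom-left of the second — shapes on opposite sides of the horizontal midline have swapped in a mirror flip.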